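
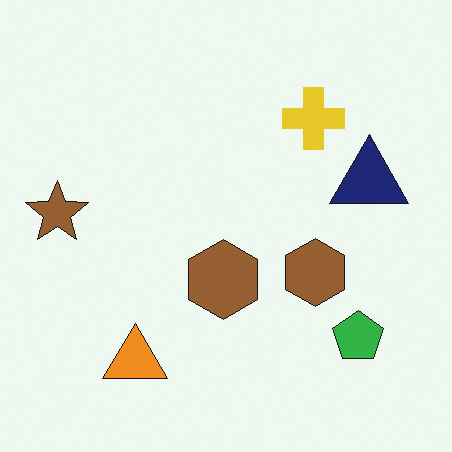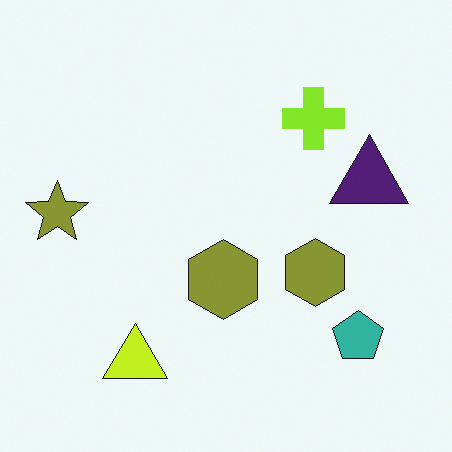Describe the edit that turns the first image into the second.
The transformation is: hue-shifted slightly.

Every shape's color has rotated by the same amount around the hue wheel — a uniform hue shift.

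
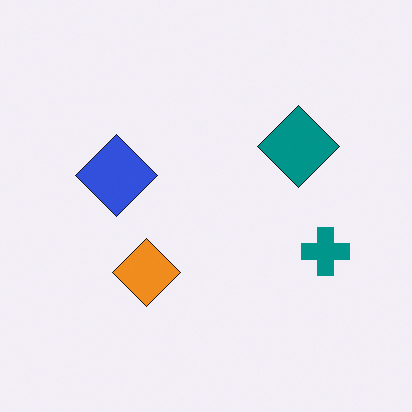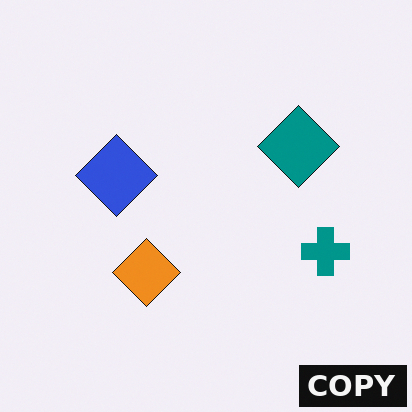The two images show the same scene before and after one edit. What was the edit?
Watermarked with the text "COPY" in the lower-right corner.

A dark label reading "COPY" appears in the lower-right corner.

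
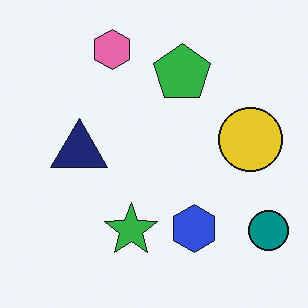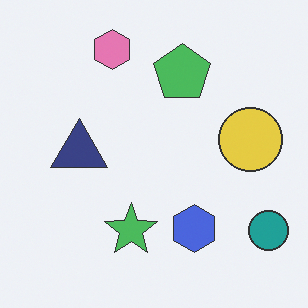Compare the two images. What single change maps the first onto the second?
The second image is the first given slightly reduced contrast.

Tones are pushed toward mid-grey across the whole image — a global contrast change.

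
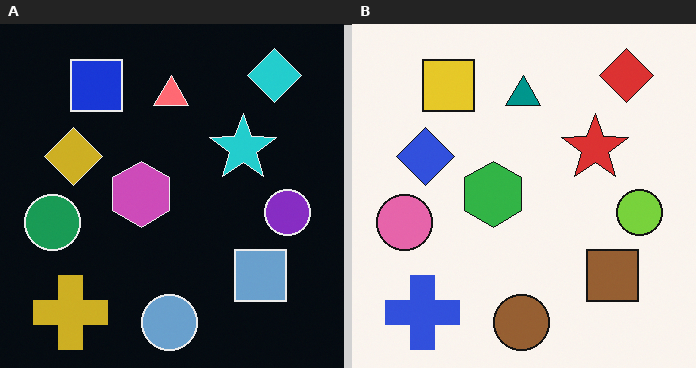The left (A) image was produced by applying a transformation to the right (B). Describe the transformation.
Color-inverted (negative).

The light background has become dark and every shape's color is its complement — a photographic negative.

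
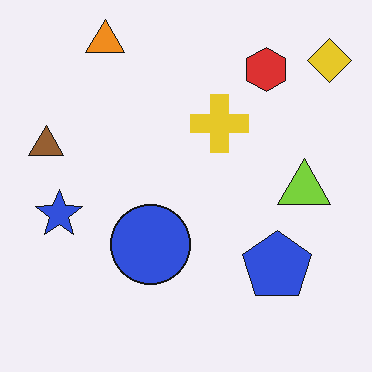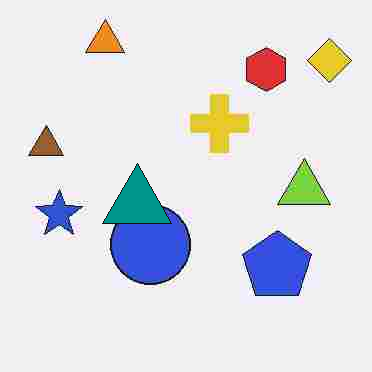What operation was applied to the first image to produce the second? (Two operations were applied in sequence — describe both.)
Degraded with heavy JPEG compression, then overlaid with an additional teal triangle.

Blocky 8×8 compression artifacts appear around shape edges and the flat background shows ringing — characteristic JPEG degradation. A teal triangle appears in the second image that is absent from the first.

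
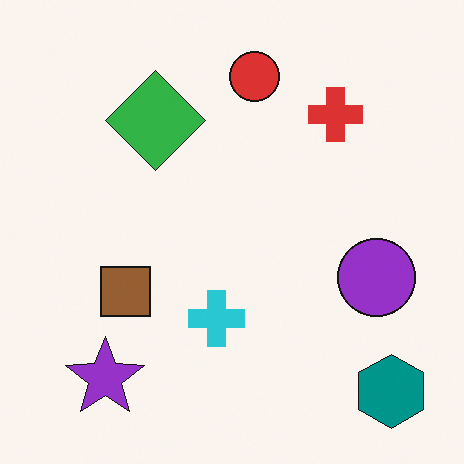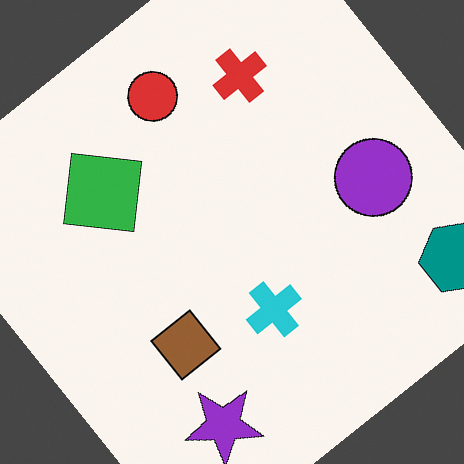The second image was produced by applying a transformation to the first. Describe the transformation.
This is the original image rotated counter-clockwise by a large amount — several tens of degrees.

Every shape is tilted by the same angle and the image corners show triangular fill wedges — a whole-image rotation by a non-right angle.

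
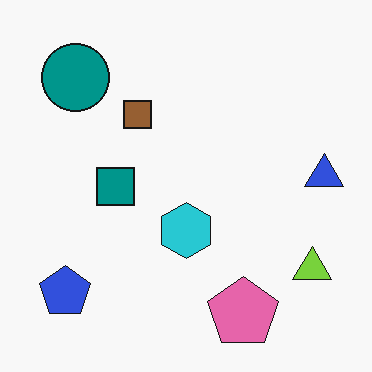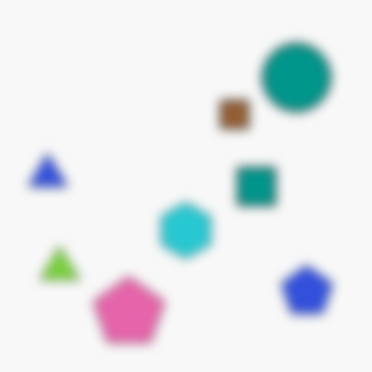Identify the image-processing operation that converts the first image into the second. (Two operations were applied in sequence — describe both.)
This is the original image heavily blurred, then flipped horizontally (left ↔ right).

Shape edges and outlines are uniformly softened across the whole image. The blue triangle is in the right of the first image and the left of the second — shapes on opposite sides of the vertical midline have swapped in a mirror flip.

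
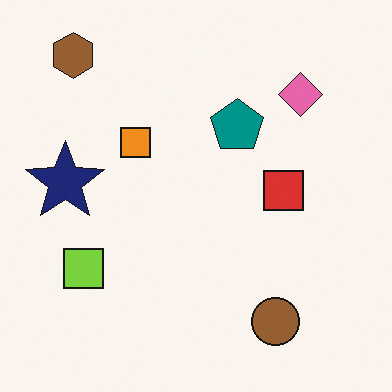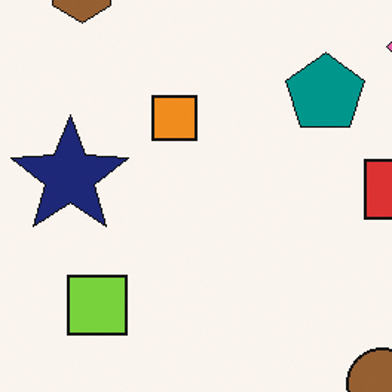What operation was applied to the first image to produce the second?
The second image is the first cropped to a modestly smaller region and rescaled.

The visible shapes are larger and the field of view is narrower; shapes near the original edges may be partly or wholly outside the frame — a crop-and-rescale.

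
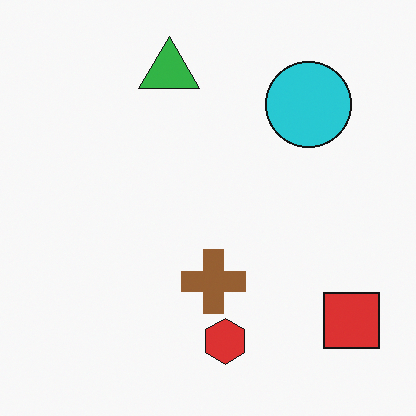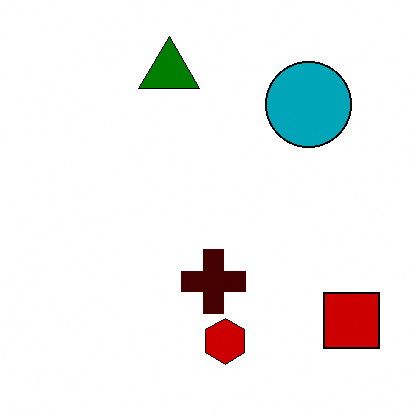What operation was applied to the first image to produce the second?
Boosted in contrast.

Tones are pushed away from mid-grey across the whole image — a global contrast change.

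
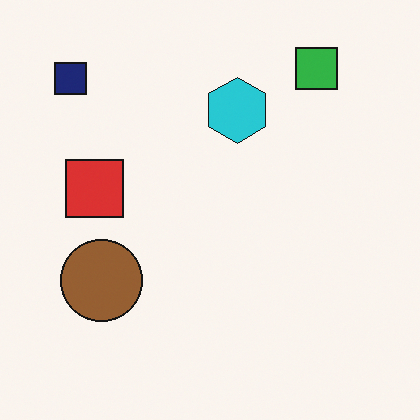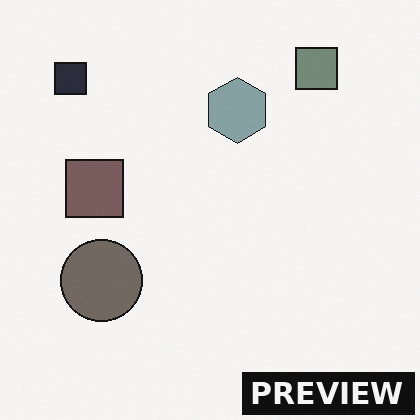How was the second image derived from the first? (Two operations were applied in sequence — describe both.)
The transformation is: made much more muted (saturation change), then watermarked with the text "PREVIEW" in the lower-right corner.

All colors are more muted and greyish — a global saturation change. A dark label reading "PREVIEW" appears in the lower-right corner.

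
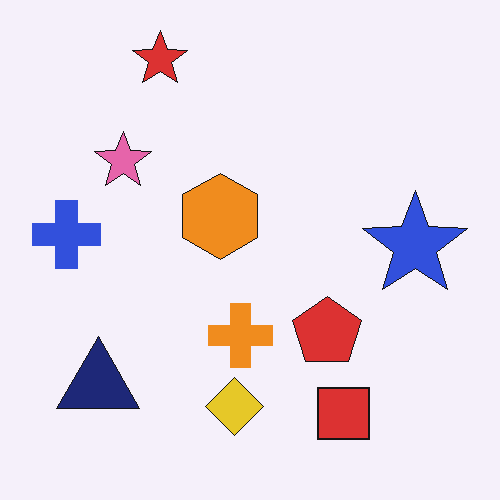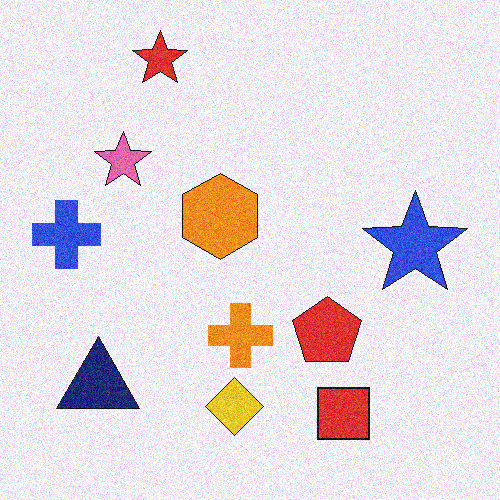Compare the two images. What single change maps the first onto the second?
It was degraded with visible gaussian noise.

Random speckle covers the whole image, including the flat background.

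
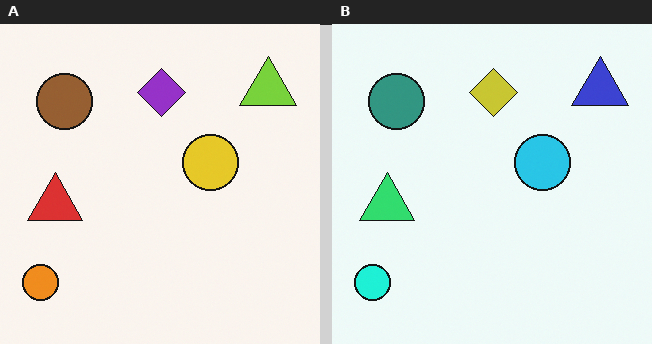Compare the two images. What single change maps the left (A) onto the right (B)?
It was hue-shifted through roughly a third of the color wheel.

Every shape's color has rotated by the same amount around the hue wheel — a uniform hue shift.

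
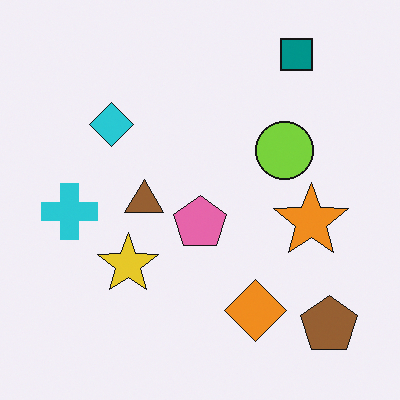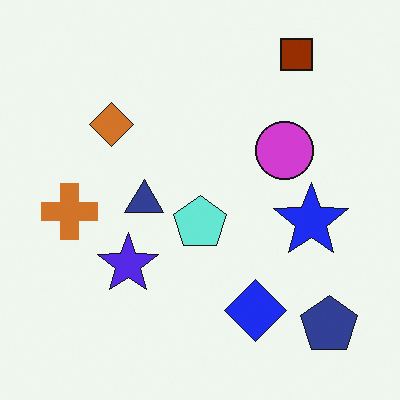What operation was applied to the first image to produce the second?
Hue-shifted through roughly half the color wheel.

Every shape's color has rotated by the same amount around the hue wheel — a uniform hue shift.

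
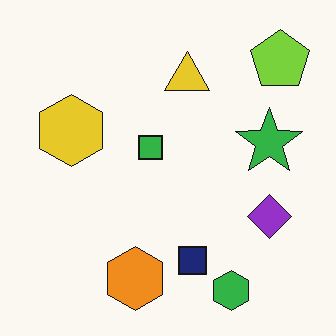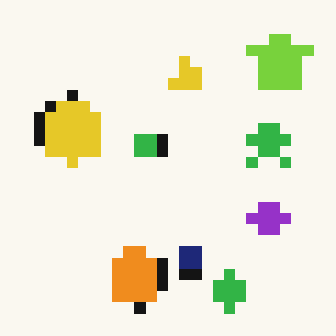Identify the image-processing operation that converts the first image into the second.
It was heavily pixelated into large blocks.

Shapes are reduced to large square blocks; fine edges and outlines are lost — a downscale-then-upscale (mosaic) effect.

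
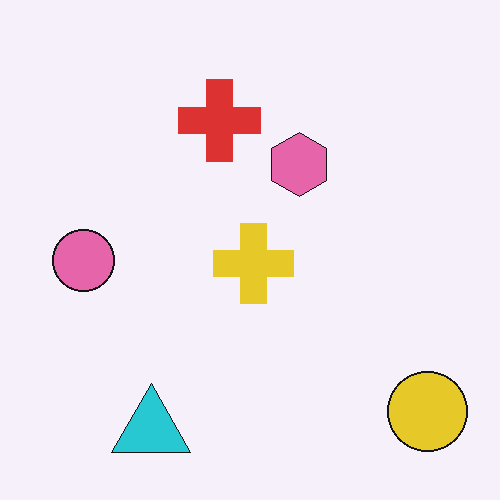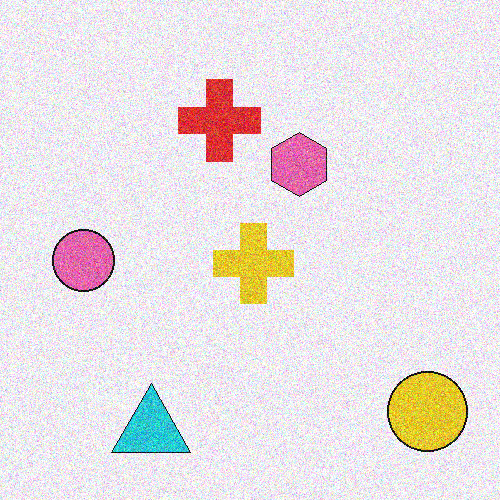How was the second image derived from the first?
It was degraded with heavy additive noise.

Random speckle covers the whole image, including the flat background.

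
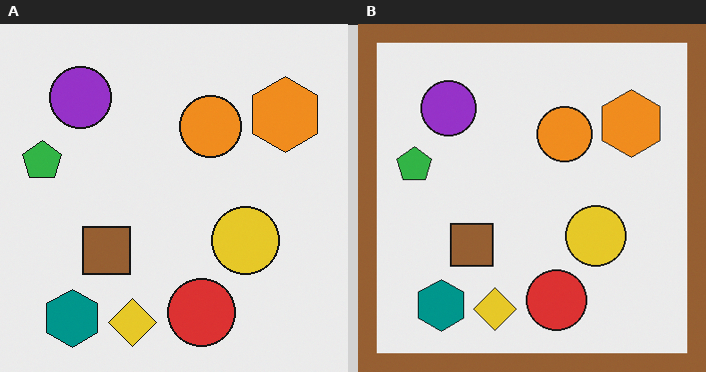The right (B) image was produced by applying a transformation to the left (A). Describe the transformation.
It was framed with a brown border.

A solid brown frame runs around the edge of the right (B) image, with the content slightly shrunk inside it.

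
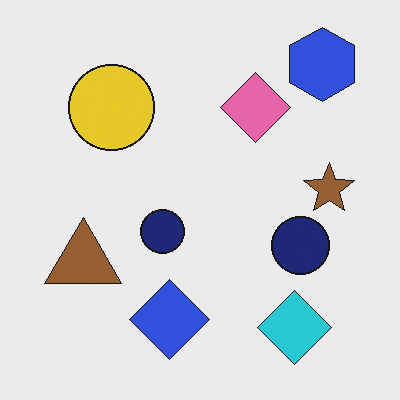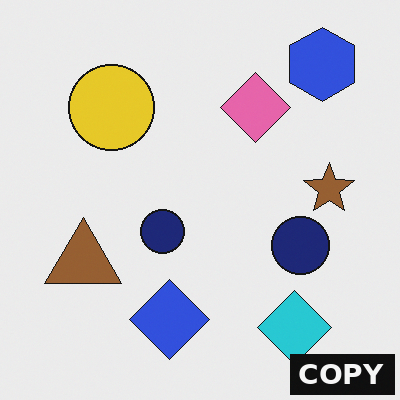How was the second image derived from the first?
The second image is the first watermarked with the text "COPY" in the lower-right corner.

A dark label reading "COPY" appears in the lower-right corner.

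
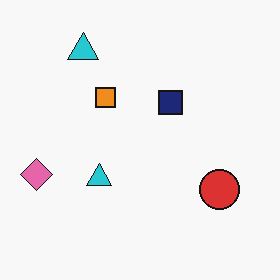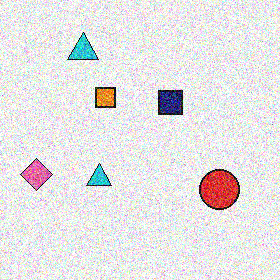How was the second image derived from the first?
It was degraded with a thick layer of grain.

Random speckle covers the whole image, including the flat background.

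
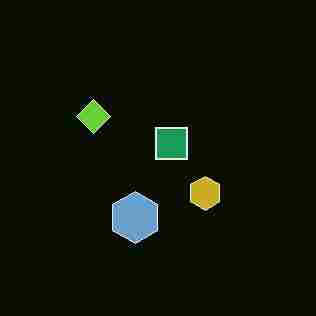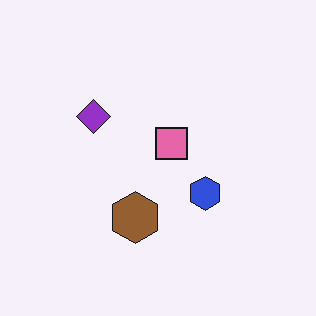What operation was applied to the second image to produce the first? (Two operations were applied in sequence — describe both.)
This is the original image degraded with heavy JPEG compression, then color-inverted (negative).

Blocky 8×8 compression artifacts appear around shape edges and the flat background shows ringing — characteristic JPEG degradation. The light background has become dark and every shape's color is its complement — a photographic negative.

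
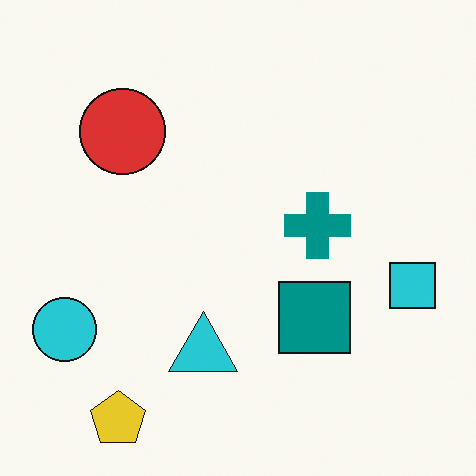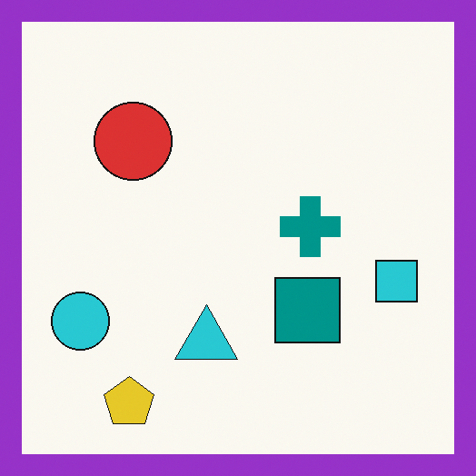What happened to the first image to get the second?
It was framed with a purple border.

A solid purple frame runs around the edge of the second image, with the content slightly shrunk inside it.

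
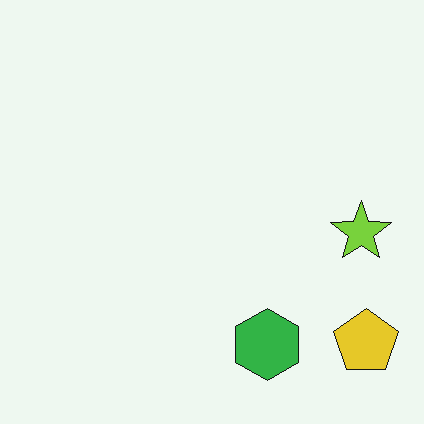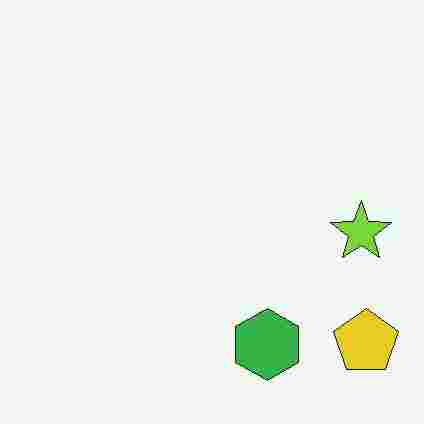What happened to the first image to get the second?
The image was heavily JPEG-compressed with obvious blocking artifacts.

Blocky 8×8 compression artifacts appear around shape edges and the flat background shows ringing — characteristic JPEG degradation.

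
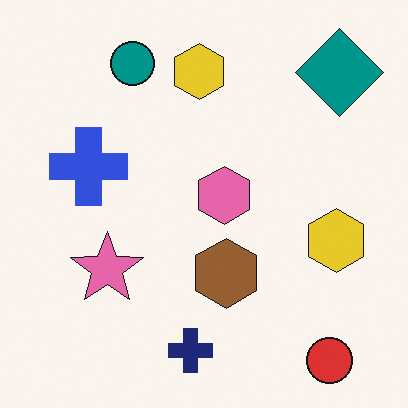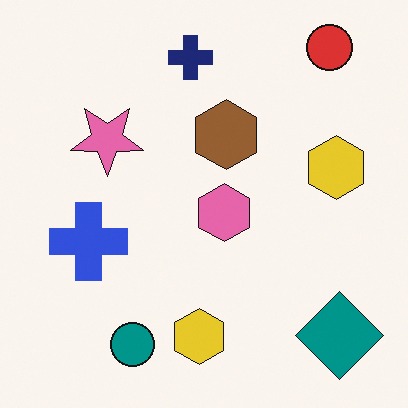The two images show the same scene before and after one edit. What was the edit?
This is the original image flipped vertically (top ↔ bottom).

The red circle is in the bottom-right of the first image and the top-right of the second — shapes on opposite sides of the horizontal midline have swapped in a mirror flip.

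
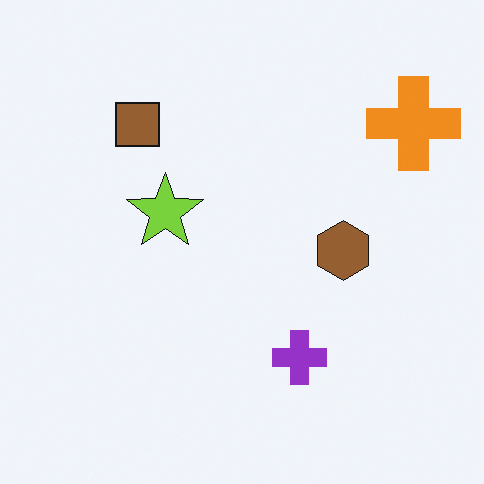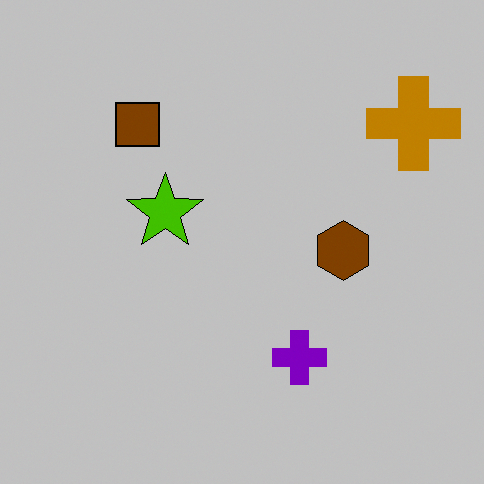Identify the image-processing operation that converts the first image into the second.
The second image is the first aggressively posterized.

Each flat color has snapped to a coarser quantized level — most visibly, the near-white background has dropped to a flat grey.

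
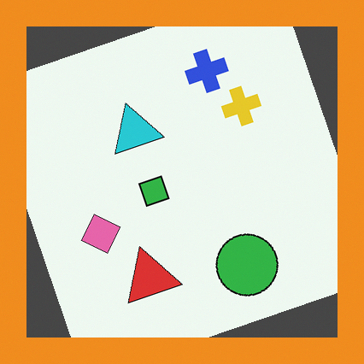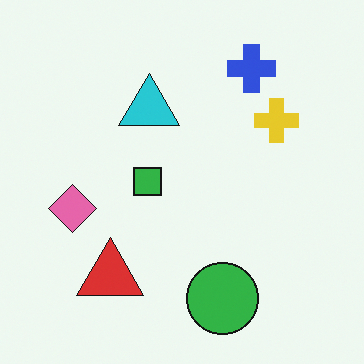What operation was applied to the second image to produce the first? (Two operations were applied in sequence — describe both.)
Rotated counter-clockwise by a moderate amount, then framed with a orange border.

Every shape is tilted by the same angle and the image corners show triangular fill wedges — a whole-image rotation by a non-right angle. A solid orange frame runs around the edge of the first image, with the content slightly shrunk inside it.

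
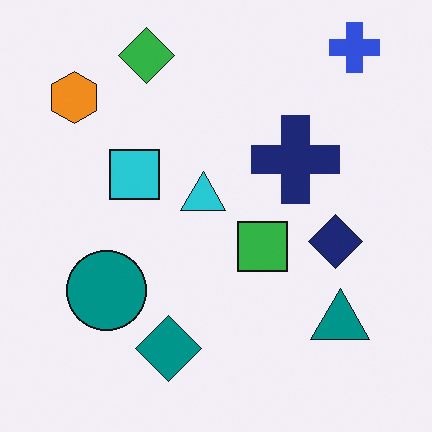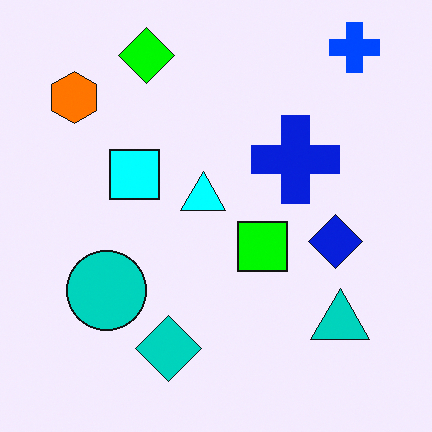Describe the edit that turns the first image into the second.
Made much more vivid (saturation change).

All colors are more vivid — a global saturation change.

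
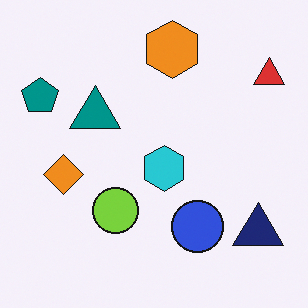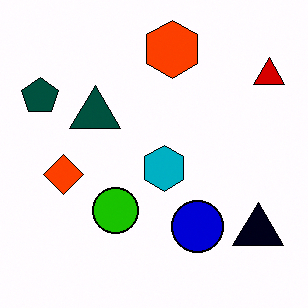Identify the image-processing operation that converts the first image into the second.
The transformation is: boosted in contrast.

Tones are pushed away from mid-grey across the whole image — a global contrast change.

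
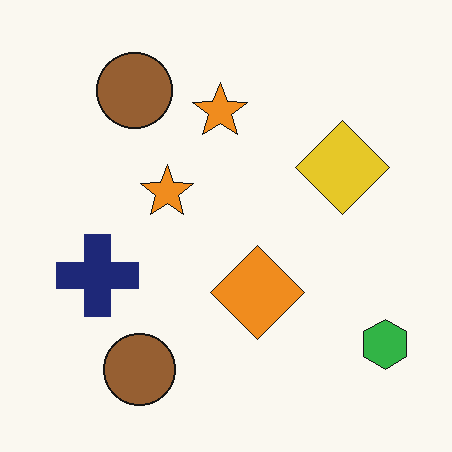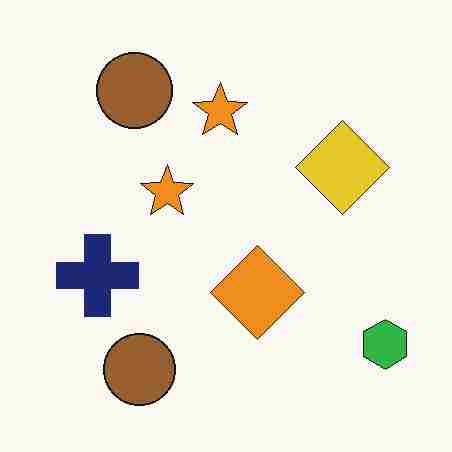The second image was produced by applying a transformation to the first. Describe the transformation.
The image was degraded with heavy JPEG compression.

Blocky 8×8 compression artifacts appear around shape edges and the flat background shows ringing — characteristic JPEG degradation.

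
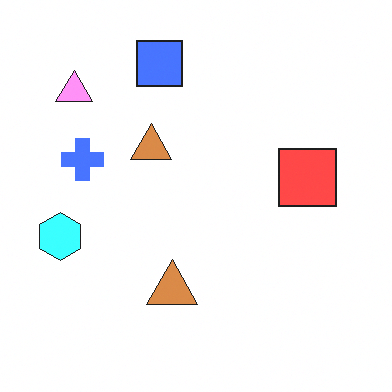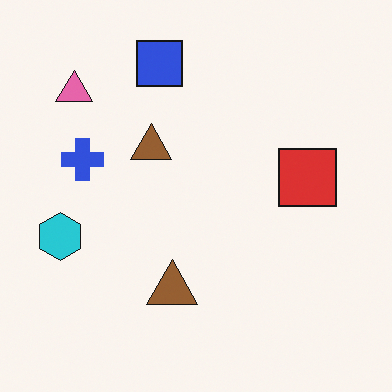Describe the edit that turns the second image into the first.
This is the original image brightened a lot.

Every pixel — background and shapes alike — is uniformly brightened.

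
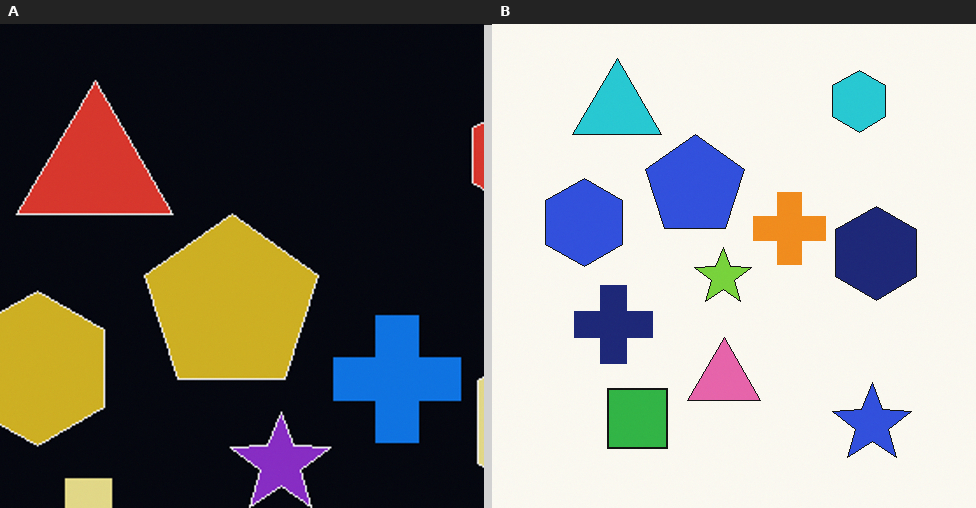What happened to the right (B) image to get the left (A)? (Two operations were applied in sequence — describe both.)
Color-inverted (negative), then cropped tightly and scaled back up.

The light background has become dark and every shape's color is its complement — a photographic negative. The visible shapes are larger and the field of view is narrower; shapes near the original edges may be partly or wholly outside the frame — a crop-and-rescale.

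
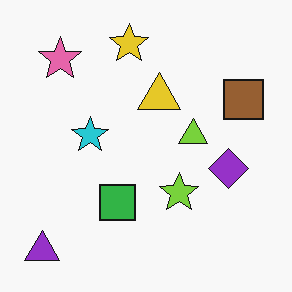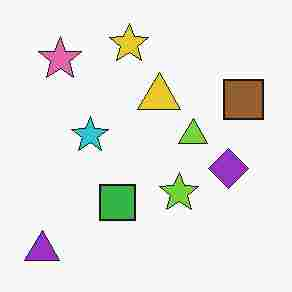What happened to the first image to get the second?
The second image is the first heavily JPEG-compressed with obvious blocking artifacts.

Blocky 8×8 compression artifacts appear around shape edges and the flat background shows ringing — characteristic JPEG degradation.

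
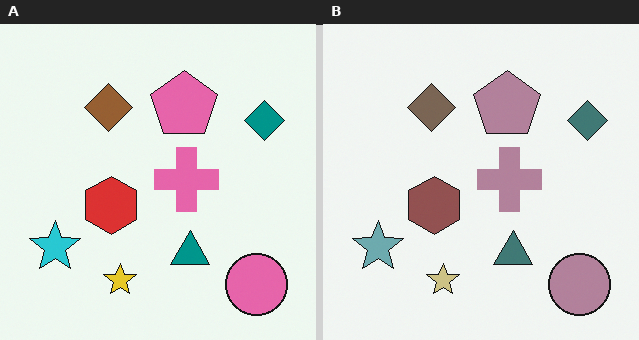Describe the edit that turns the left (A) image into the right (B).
The image was made much more muted (saturation change).

All colors are more muted and greyish — a global saturation change.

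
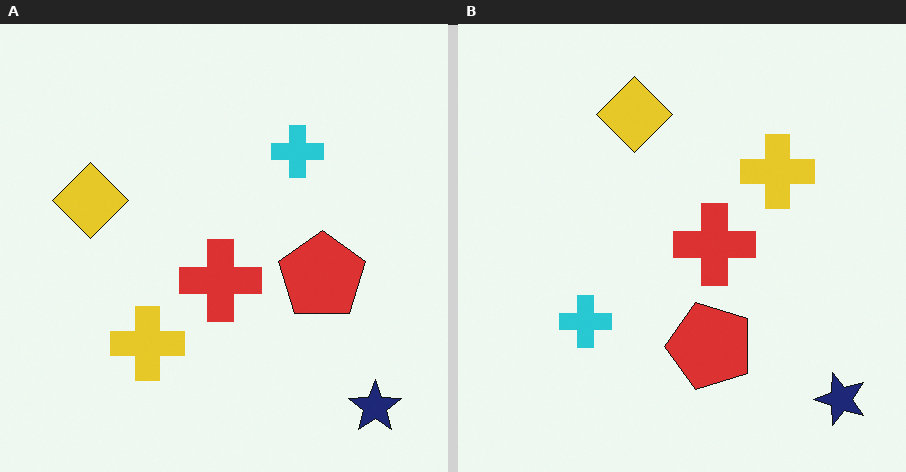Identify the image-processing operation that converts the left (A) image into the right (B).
This is the original image transposed (reflected across the top-left ↔ bottom-right diagonal).

Shapes have swapped their row and column positions — what was in the top-right is now in the bottom-left — a diagonal reflection.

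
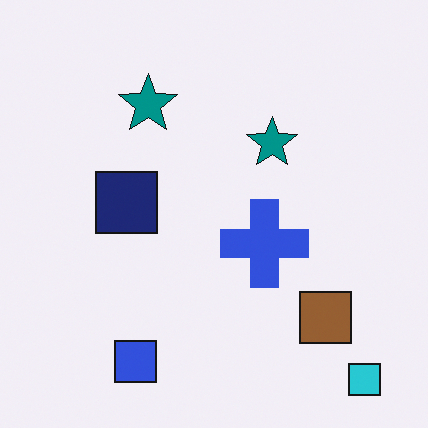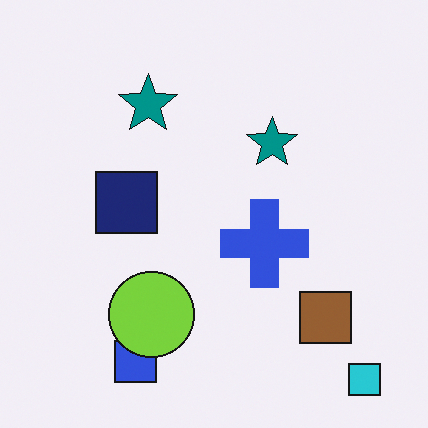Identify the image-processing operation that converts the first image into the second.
The image was overlaid with an additional lime circle.

A lime circle appears in the second image that is absent from the first.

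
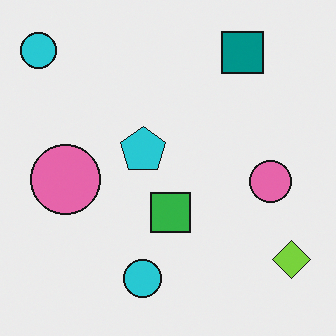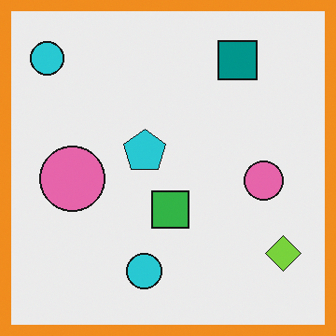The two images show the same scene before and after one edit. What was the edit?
The image was framed with a orange border.

A solid orange frame runs around the edge of the second image, with the content slightly shrunk inside it.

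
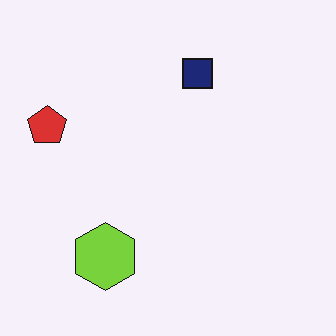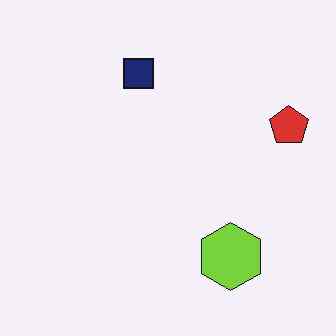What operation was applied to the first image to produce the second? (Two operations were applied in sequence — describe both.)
This is the original image given moderate JPEG compression, then flipped horizontally (left ↔ right).

Blocky 8×8 compression artifacts appear around shape edges and the flat background shows ringing — characteristic JPEG degradation. The red pentagon is in the left of the first image and the right of the second — shapes on opposite sides of the vertical midline have swapped in a mirror flip.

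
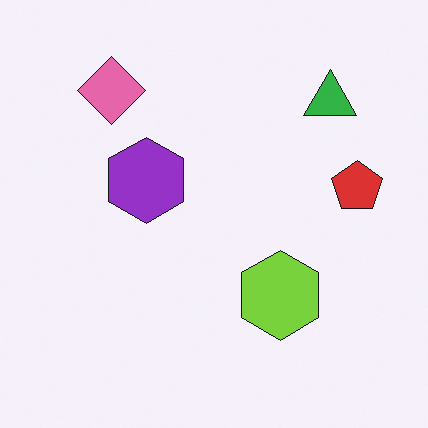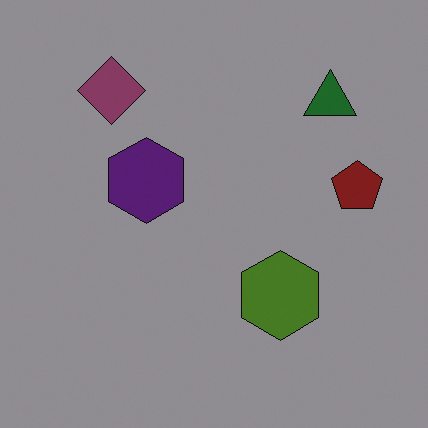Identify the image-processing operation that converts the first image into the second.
Noticeably darkened.

Every pixel — background and shapes alike — is uniformly darkened.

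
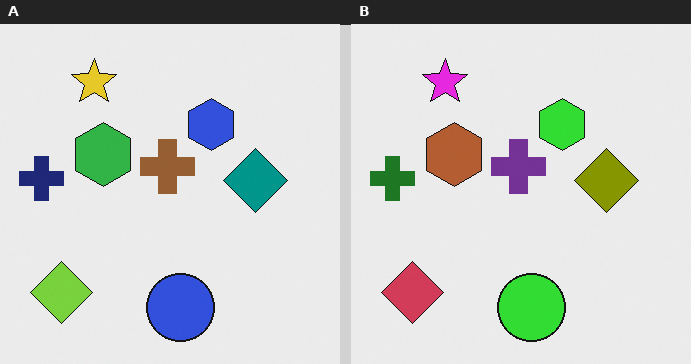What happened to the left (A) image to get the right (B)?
The right (B) image is the left (A) hue-shifted through roughly half the color wheel.

Every shape's color has rotated by the same amount around the hue wheel — a uniform hue shift.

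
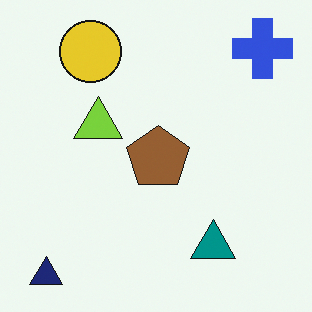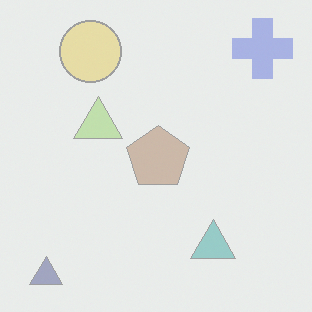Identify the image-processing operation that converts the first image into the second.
The second image is the first given much lower contrast.

Tones are pushed toward mid-grey across the whole image — a global contrast change.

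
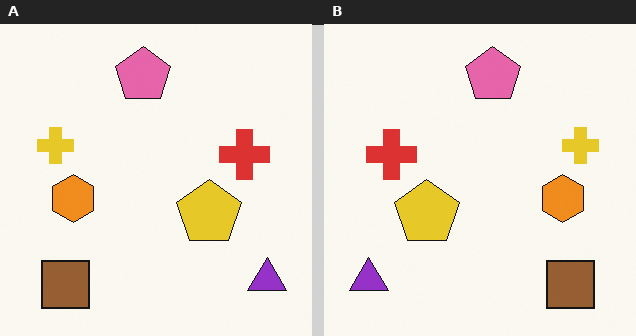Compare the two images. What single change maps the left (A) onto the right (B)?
The transformation is: flipped horizontally (left ↔ right).

The purple triangle is in the bottom-right of the left (A) image and the bottom-left of the right (B) — shapes on opposite sides of the vertical midline have swapped in a mirror flip.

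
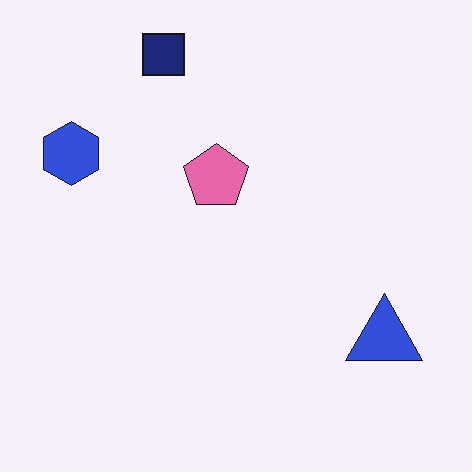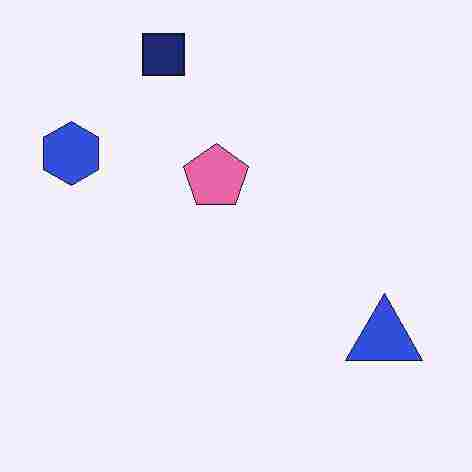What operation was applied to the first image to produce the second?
The image was degraded with heavy JPEG compression.

Blocky 8×8 compression artifacts appear around shape edges and the flat background shows ringing — characteristic JPEG degradation.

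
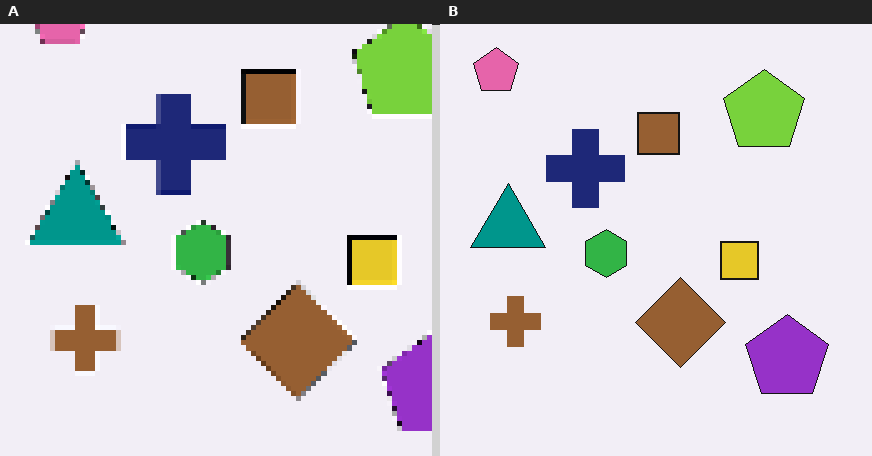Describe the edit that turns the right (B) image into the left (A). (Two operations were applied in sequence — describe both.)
It was cropped slightly and scaled back up, then lightly pixelated (a mild mosaic effect).

The visible shapes are larger and the field of view is narrower; shapes near the original edges may be partly or wholly outside the frame — a crop-and-rescale. Shapes are reduced to large square blocks; fine edges and outlines are lost — a downscale-then-upscale (mosaic) effect.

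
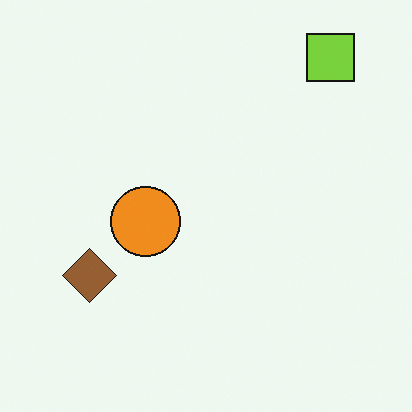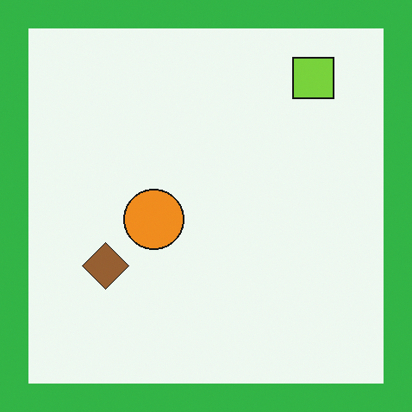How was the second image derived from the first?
The transformation is: framed with a green border.

A solid green frame runs around the edge of the second image, with the content slightly shrunk inside it.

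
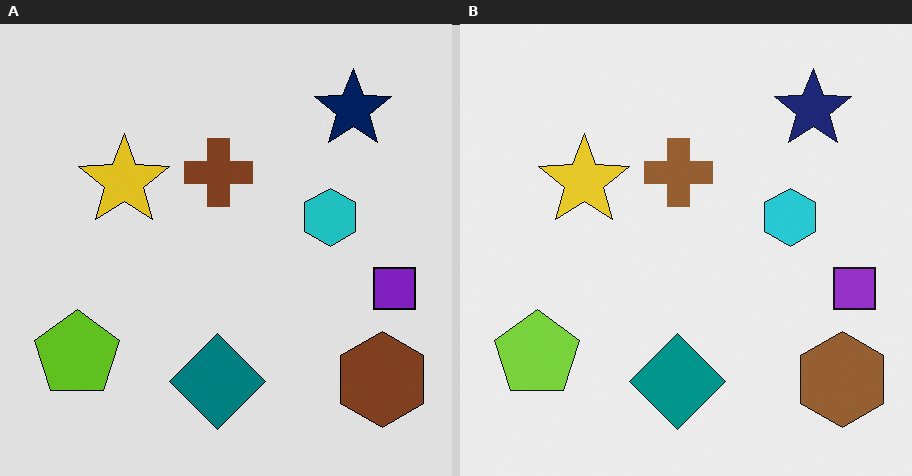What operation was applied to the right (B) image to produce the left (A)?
The image was moderately posterized.

Each flat color has snapped to a coarser quantized level — most visibly, the near-white background has dropped to a flat grey.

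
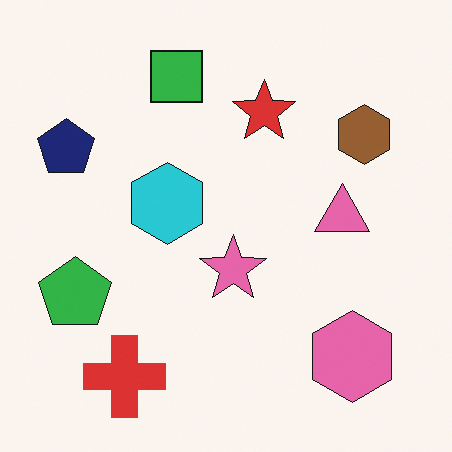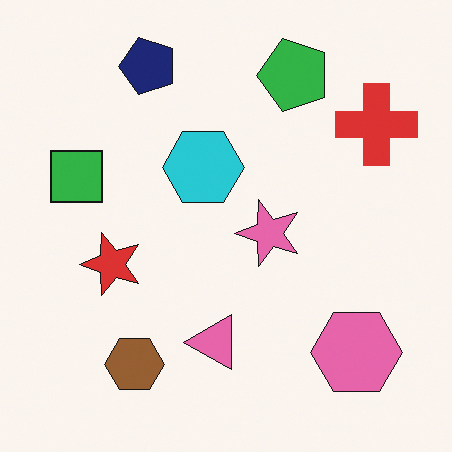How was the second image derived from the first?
The image was transposed (reflected across the top-left ↔ bottom-right diagonal).

Shapes have swapped their row and column positions — what was in the top-right is now in the bottom-left — a diagonal reflection.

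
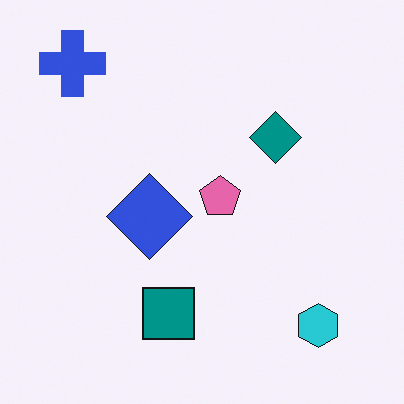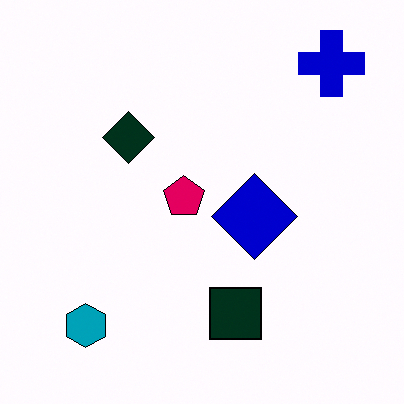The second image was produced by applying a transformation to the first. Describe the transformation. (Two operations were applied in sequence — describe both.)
The image was boosted in contrast, then flipped horizontally (left ↔ right).

Tones are pushed away from mid-grey across the whole image — a global contrast change. The blue cross is in the top-left of the first image and the top-right of the second — shapes on opposite sides of the vertical midline have swapped in a mirror flip.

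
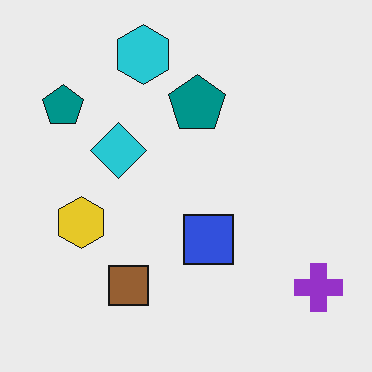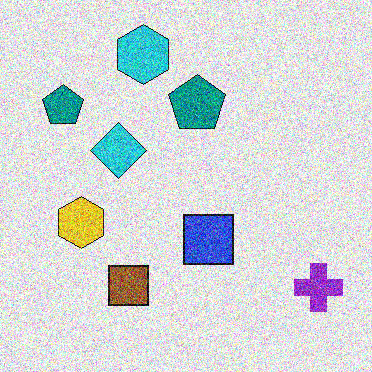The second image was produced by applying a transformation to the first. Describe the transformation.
Degraded with heavy additive noise.

Random speckle covers the whole image, including the flat background.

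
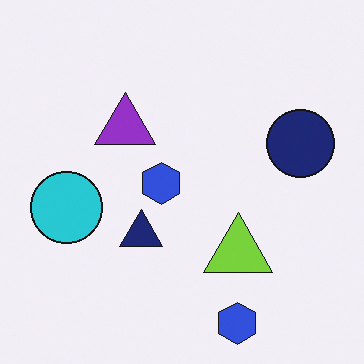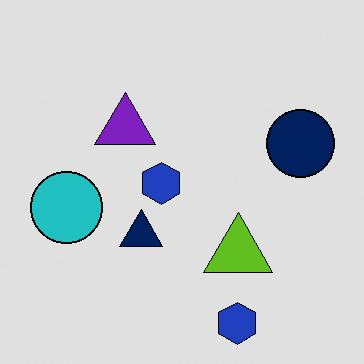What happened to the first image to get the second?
The image was posterized to a reduced palette.

Each flat color has snapped to a coarser quantized level — most visibly, the near-white background has dropped to a flat grey.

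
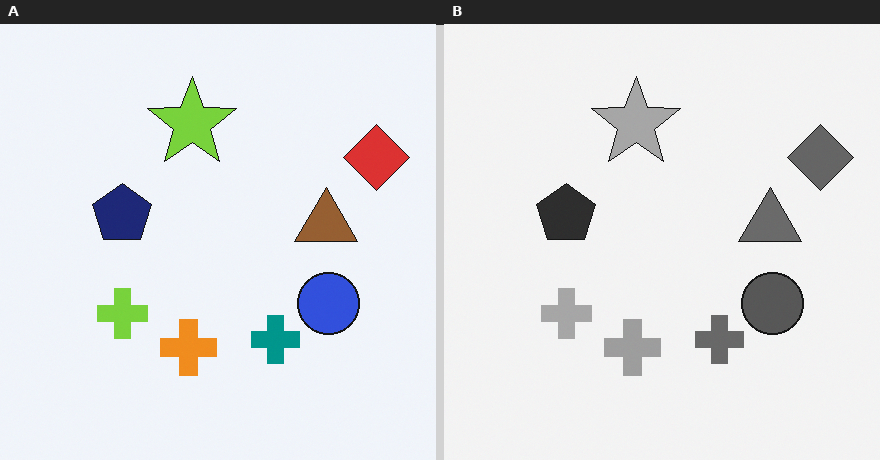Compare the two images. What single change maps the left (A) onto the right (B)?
Converted to grayscale.

All color is removed — every shape is now a shade of grey.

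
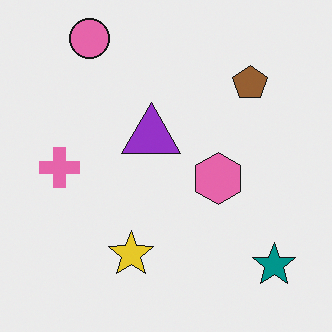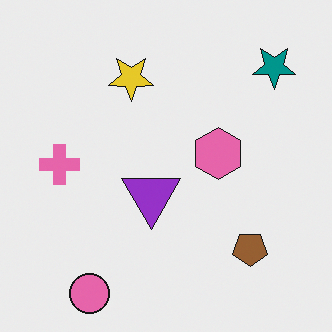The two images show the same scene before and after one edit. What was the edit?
The transformation is: flipped vertically (top ↔ bottom).

The pink circle is in the top-left of the first image and the bottom-left of the second — shapes on opposite sides of the horizontal midline have swapped in a mirror flip.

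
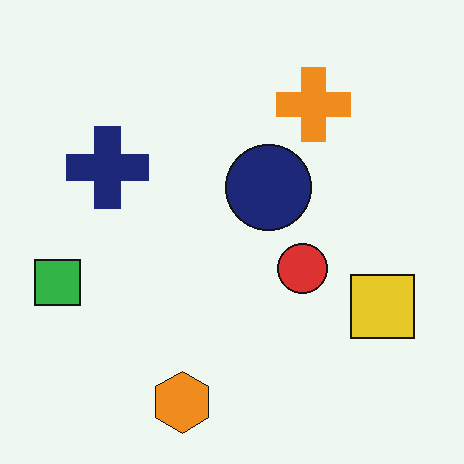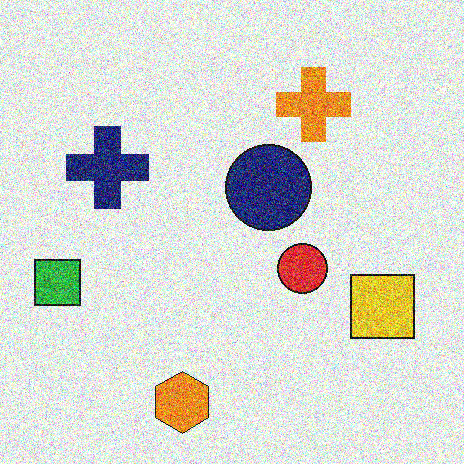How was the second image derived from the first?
It was degraded with heavy additive noise.

Random speckle covers the whole image, including the flat background.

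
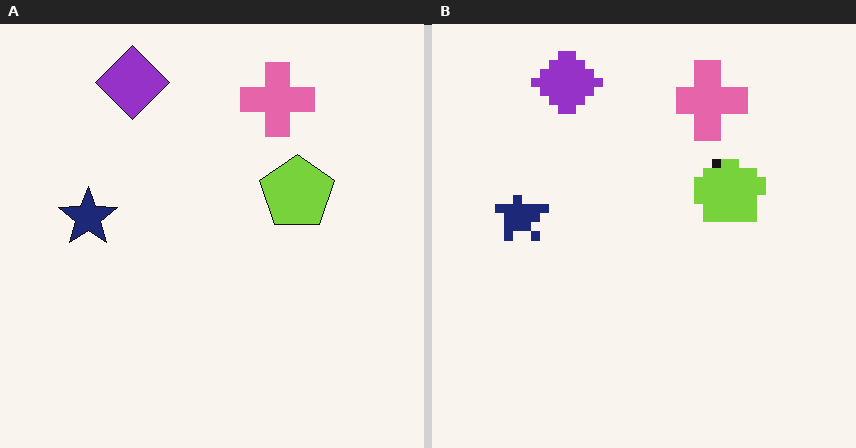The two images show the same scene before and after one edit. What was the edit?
This is the original image heavily pixelated into large blocks.

Shapes are reduced to large square blocks; fine edges and outlines are lost — a downscale-then-upscale (mosaic) effect.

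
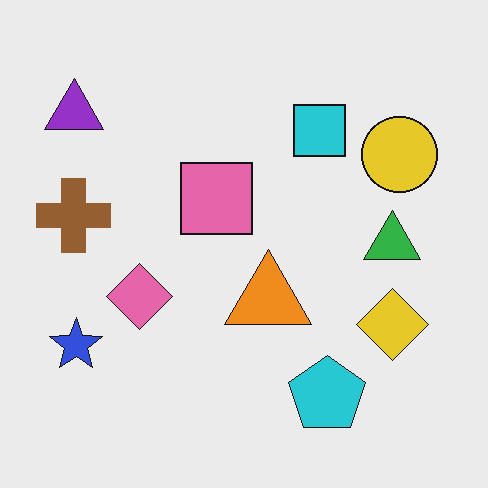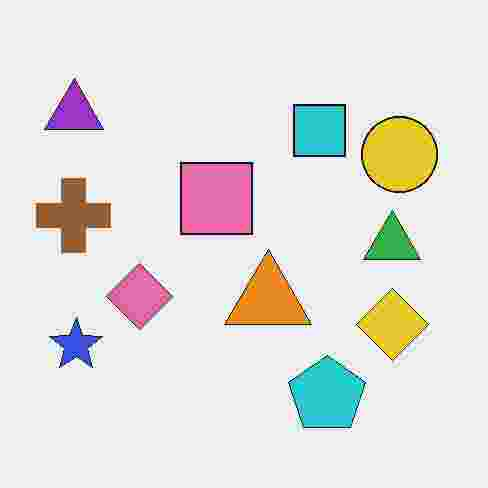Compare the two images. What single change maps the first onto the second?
The transformation is: heavily JPEG-compressed with obvious blocking artifacts.

Blocky 8×8 compression artifacts appear around shape edges and the flat background shows ringing — characteristic JPEG degradation.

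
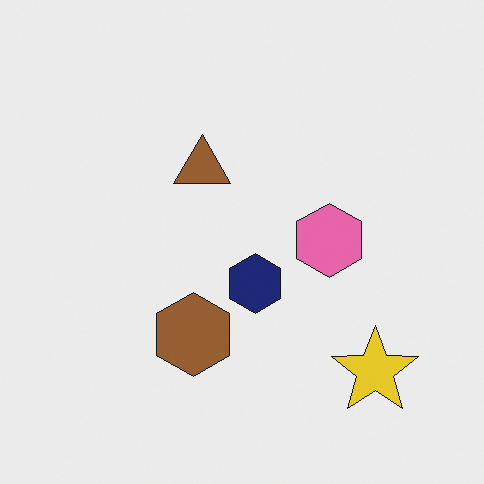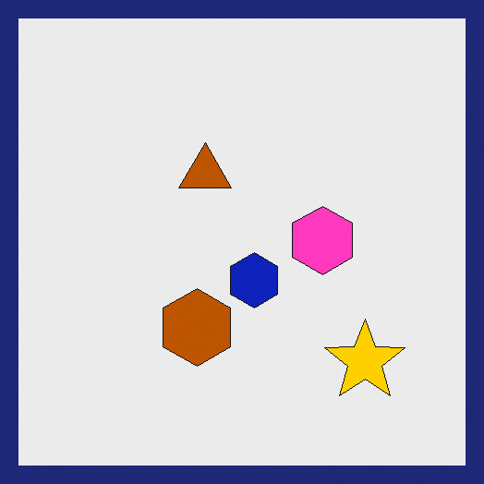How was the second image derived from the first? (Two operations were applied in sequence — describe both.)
The image was made much more vivid (saturation change), then framed with a navy border.

All colors are more vivid — a global saturation change. A solid navy frame runs around the edge of the second image, with the content slightly shrunk inside it.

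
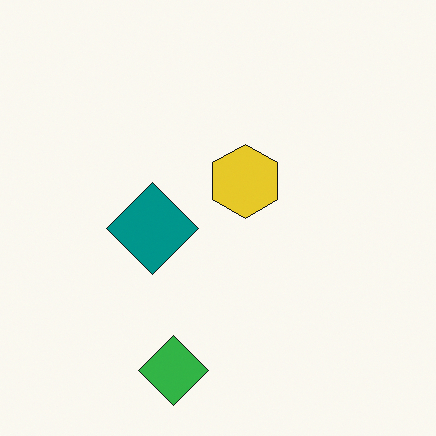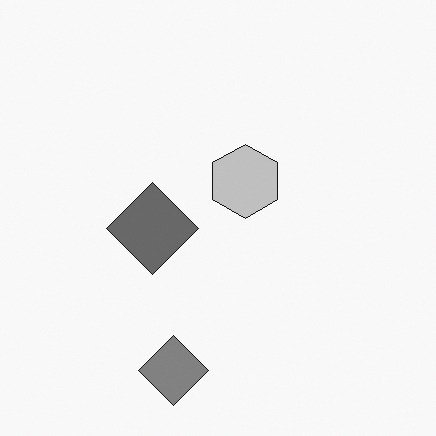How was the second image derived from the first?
It was converted to grayscale.

All color is removed — every shape is now a shade of grey.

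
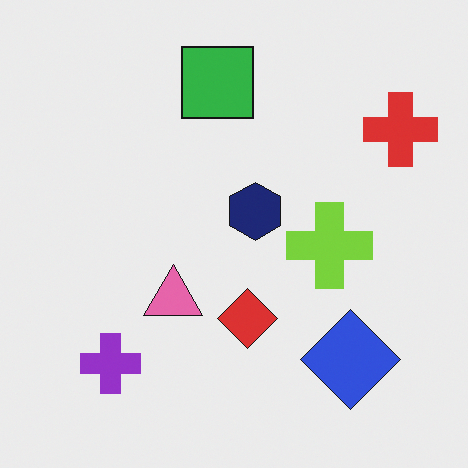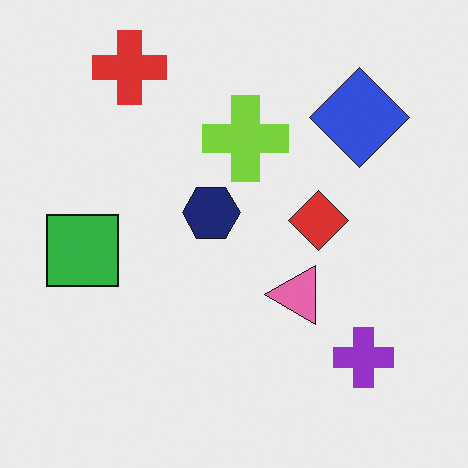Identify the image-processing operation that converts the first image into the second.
The image was rotated 90° counter-clockwise.

The red cross sits in the top-right of the first image and the top-left of the second — consistent with a whole-image 90° counter-clockwise rotation.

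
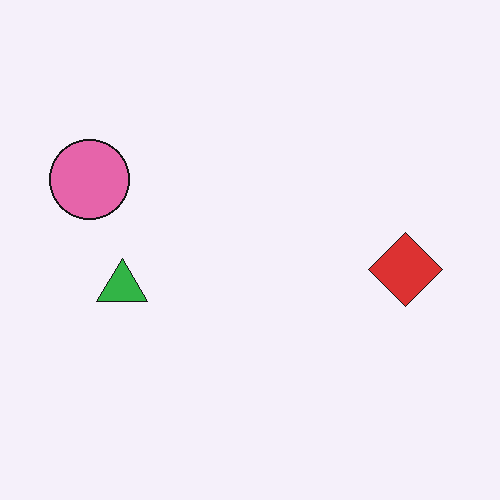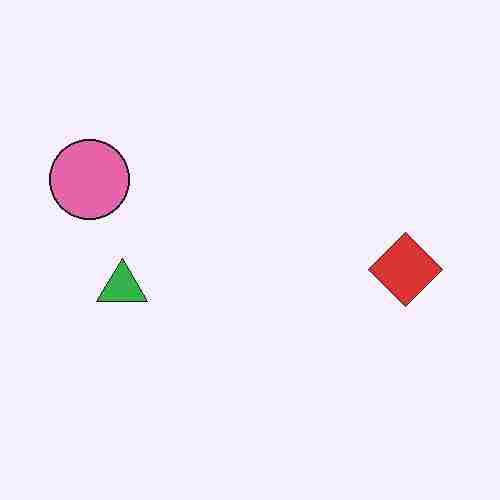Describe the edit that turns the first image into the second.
The transformation is: heavily JPEG-compressed with obvious blocking artifacts.

Blocky 8×8 compression artifacts appear around shape edges and the flat background shows ringing — characteristic JPEG degradation.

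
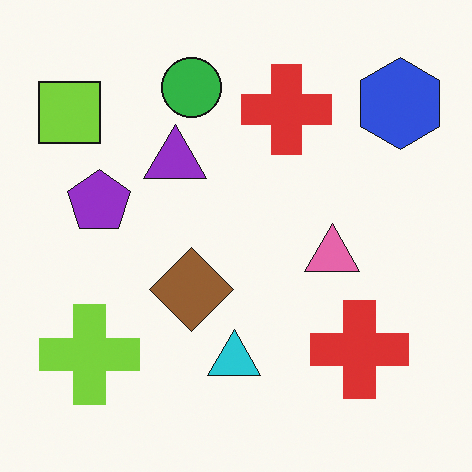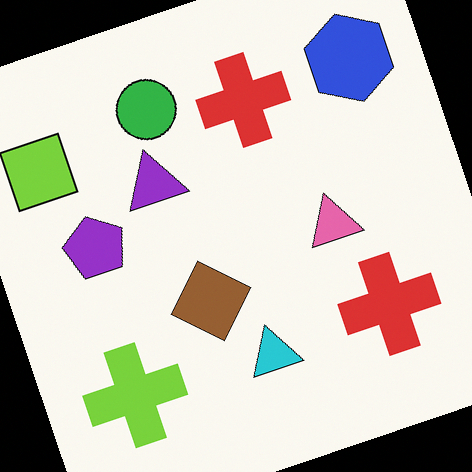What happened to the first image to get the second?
It was rotated counter-clockwise by a clearly visible amount.

Every shape is tilted by the same angle and the image corners show triangular fill wedges — a whole-image rotation by a non-right angle.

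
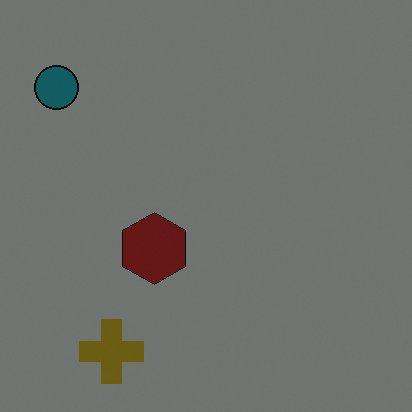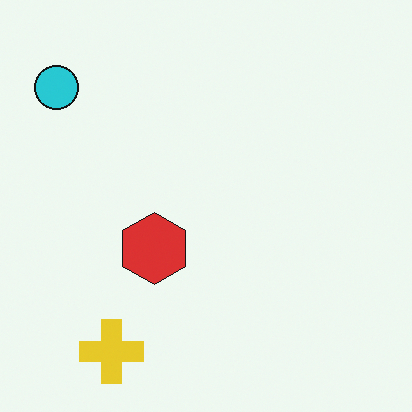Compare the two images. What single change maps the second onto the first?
The first image is the second substantially darkened.

Every pixel — background and shapes alike — is uniformly darkened.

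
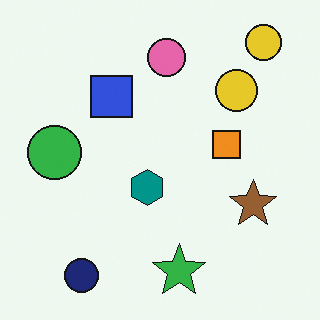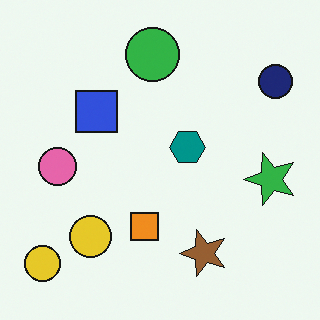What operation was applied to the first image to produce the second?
It was transposed (reflected across the top-left ↔ bottom-right diagonal).

Shapes have swapped their row and column positions — what was in the top-right is now in the bottom-left — a diagonal reflection.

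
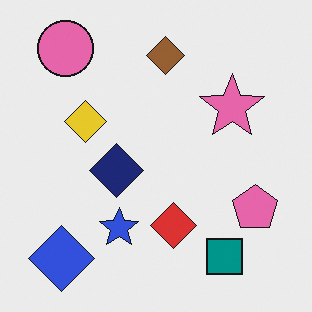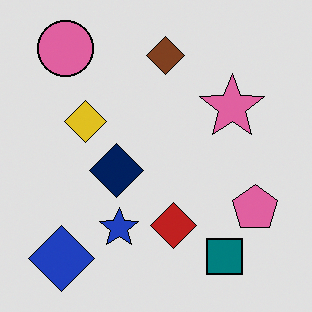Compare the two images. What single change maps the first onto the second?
The second image is the first posterized to a reduced palette.

Each flat color has snapped to a coarser quantized level — most visibly, the near-white background has dropped to a flat grey.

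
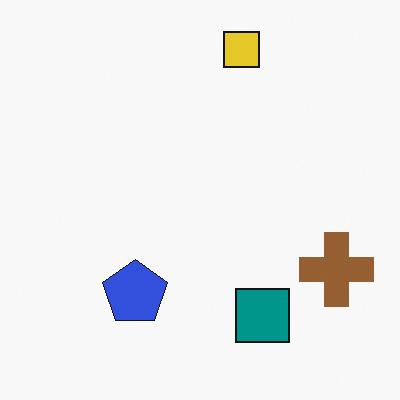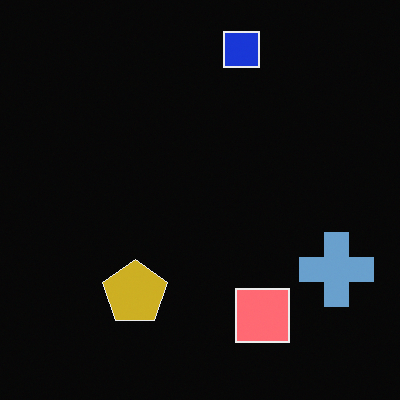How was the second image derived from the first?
The second image is the first color-inverted (negative).

The light background has become dark and every shape's color is its complement — a photographic negative.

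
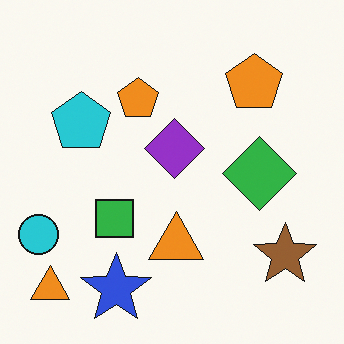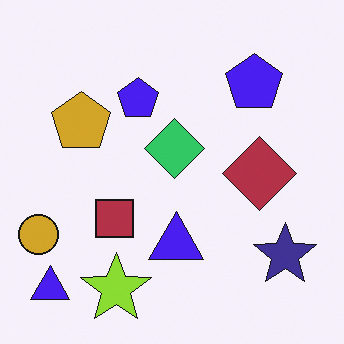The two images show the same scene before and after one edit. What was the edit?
The transformation is: hue-shifted by a large amount.

Every shape's color has rotated by the same amount around the hue wheel — a uniform hue shift.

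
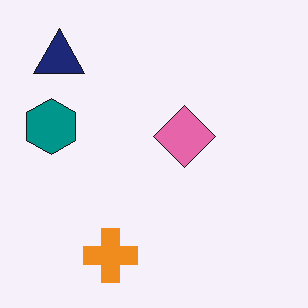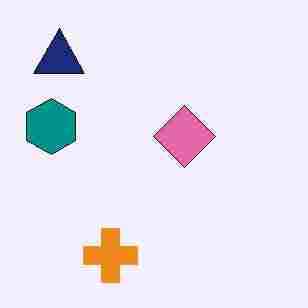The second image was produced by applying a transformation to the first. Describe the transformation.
The second image is the first heavily JPEG-compressed with obvious blocking artifacts.

Blocky 8×8 compression artifacts appear around shape edges and the flat background shows ringing — characteristic JPEG degradation.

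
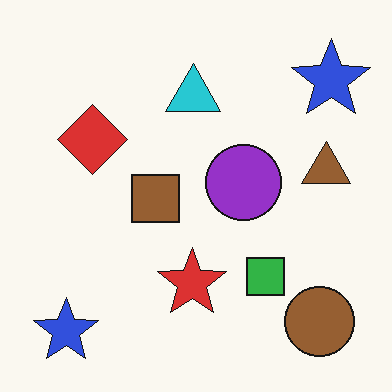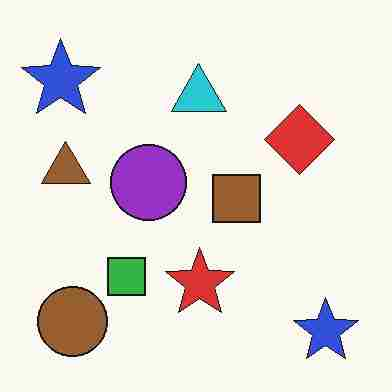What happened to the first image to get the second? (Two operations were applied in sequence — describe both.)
This is the original image flipped horizontally (left ↔ right), then heavily JPEG-compressed with obvious blocking artifacts.

The brown triangle is in the right of the first image and the left of the second — shapes on opposite sides of the vertical midline have swapped in a mirror flip. Blocky 8×8 compression artifacts appear around shape edges and the flat background shows ringing — characteristic JPEG degradation.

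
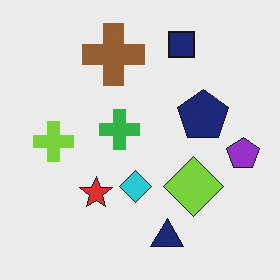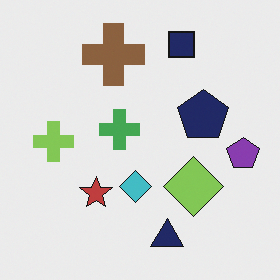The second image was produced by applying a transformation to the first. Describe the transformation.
The second image is the first slightly desaturated.

All colors are more muted and greyish — a global saturation change.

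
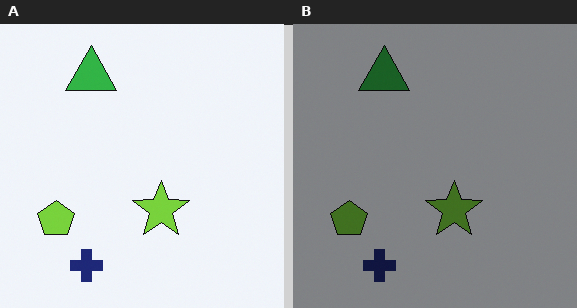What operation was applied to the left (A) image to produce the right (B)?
It was darkened a lot.

Every pixel — background and shapes alike — is uniformly darkened.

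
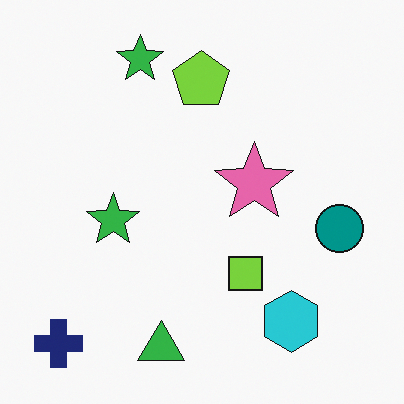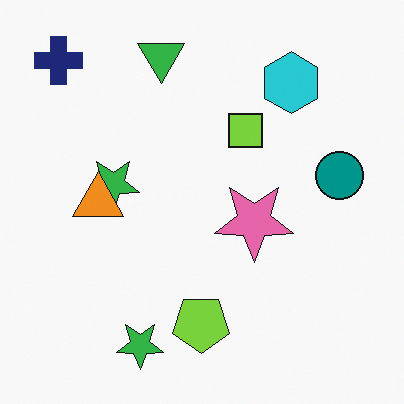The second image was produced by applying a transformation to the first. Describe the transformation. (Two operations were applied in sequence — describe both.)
The transformation is: flipped vertically (top ↔ bottom), then overlaid with an additional orange triangle.

The green triangle is in the bottom of the first image and the top of the second — shapes on opposite sides of the horizontal midline have swapped in a mirror flip. An orange triangle appears in the second image that is absent from the first.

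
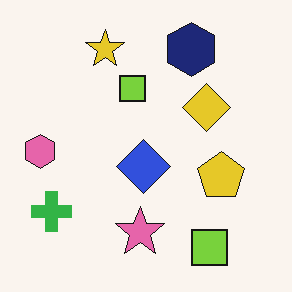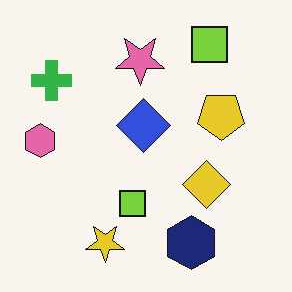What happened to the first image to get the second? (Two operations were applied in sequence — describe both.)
The image was JPEG-compressed with visible artifacts, then flipped vertically (top ↔ bottom).

Blocky 8×8 compression artifacts appear around shape edges and the flat background shows ringing — characteristic JPEG degradation. The yellow star is in the top of the first image and the bottom of the second — shapes on opposite sides of the horizontal midline have swapped in a mirror flip.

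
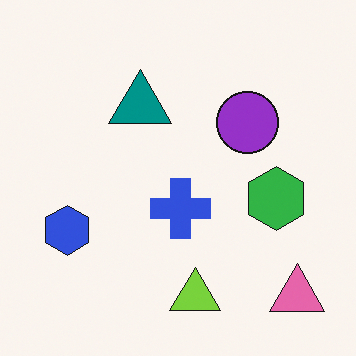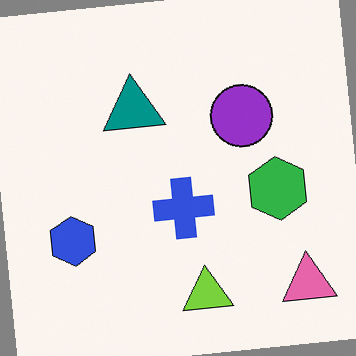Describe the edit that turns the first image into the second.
This is the original image rotated counter-clockwise by a few degrees.

Every shape is tilted by the same angle and the image corners show triangular fill wedges — a whole-image rotation by a non-right angle.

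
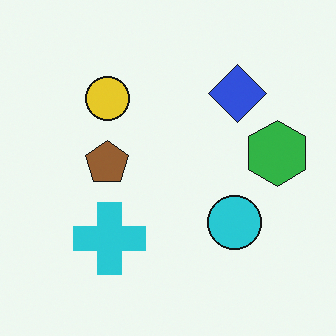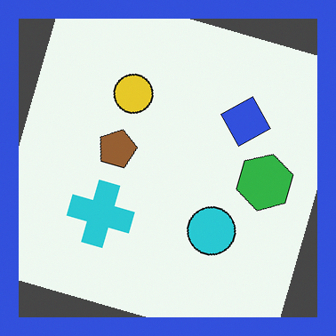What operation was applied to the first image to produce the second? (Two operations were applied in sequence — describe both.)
The image was rotated clockwise by a moderate amount, then framed with a blue border.

Every shape is tilted by the same angle and the image corners show triangular fill wedges — a whole-image rotation by a non-right angle. A solid blue frame runs around the edge of the second image, with the content slightly shrunk inside it.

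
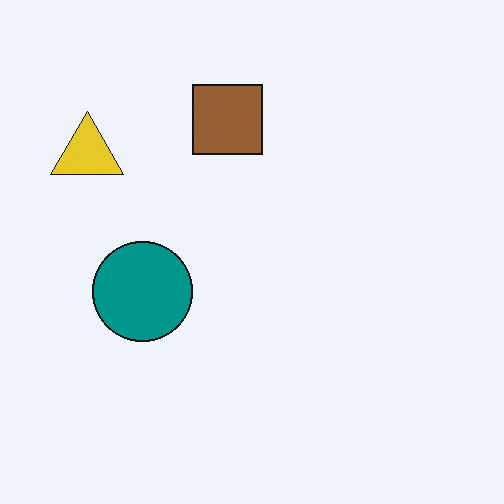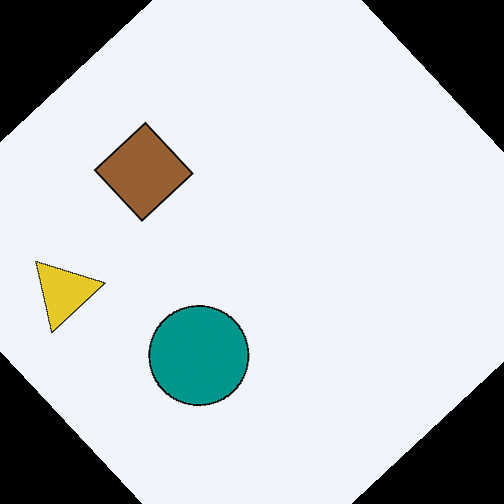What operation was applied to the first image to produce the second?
This is the original image rotated counter-clockwise by a large amount — several tens of degrees.

Every shape is tilted by the same angle and the image corners show triangular fill wedges — a whole-image rotation by a non-right angle.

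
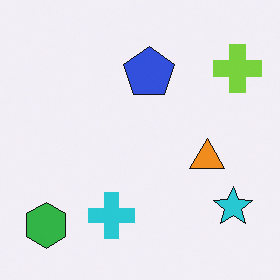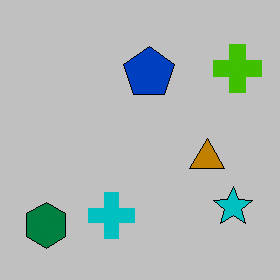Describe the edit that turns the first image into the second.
The transformation is: aggressively posterized.

Each flat color has snapped to a coarser quantized level — most visibly, the near-white background has dropped to a flat grey.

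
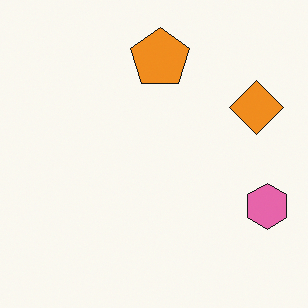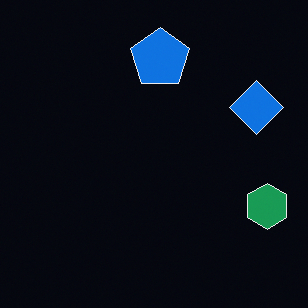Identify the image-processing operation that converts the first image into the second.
The image was color-inverted (negative).

The light background has become dark and every shape's color is its complement — a photographic negative.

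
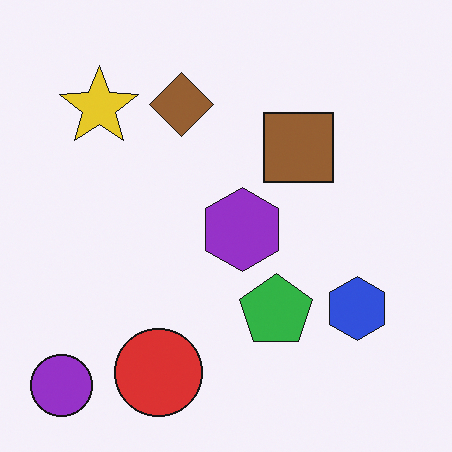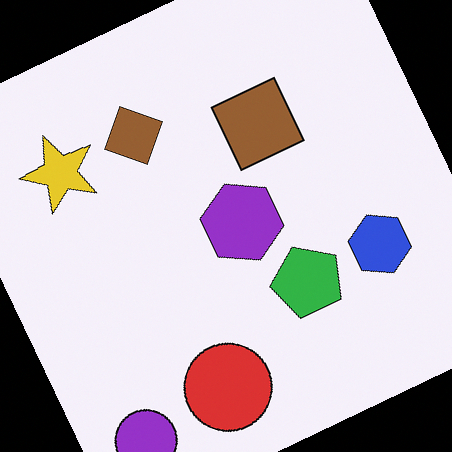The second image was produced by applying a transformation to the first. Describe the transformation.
Rotated counter-clockwise by a moderate amount.

Every shape is tilted by the same angle and the image corners show triangular fill wedges — a whole-image rotation by a non-right angle.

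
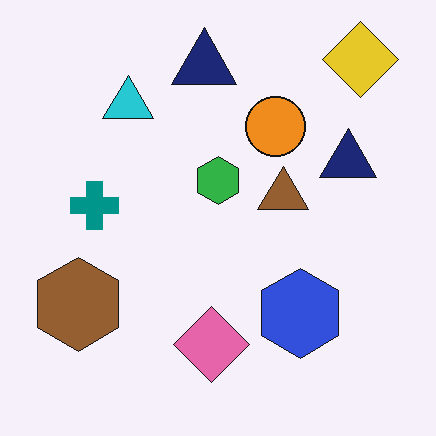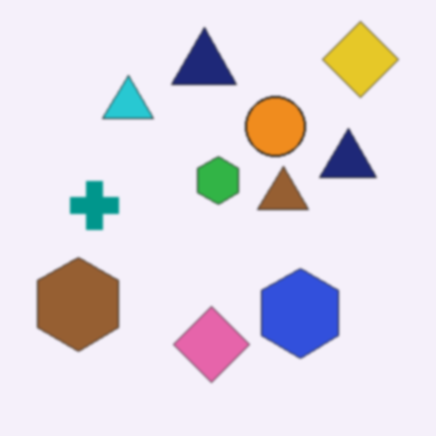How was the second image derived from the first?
It was given a subtle gaussian blur.

Shape edges and outlines are uniformly softened across the whole image.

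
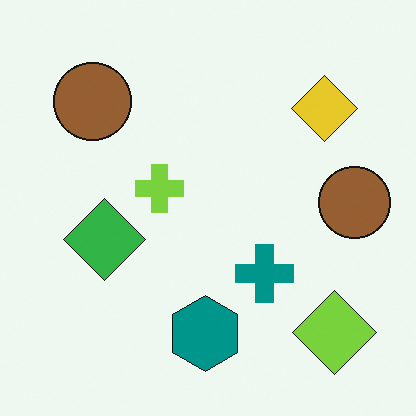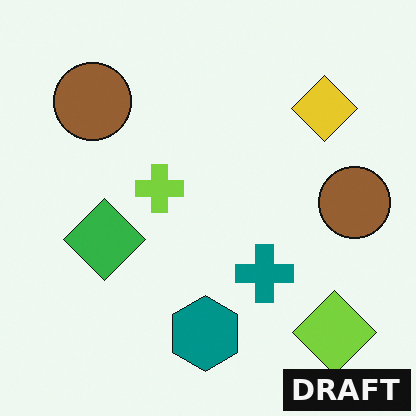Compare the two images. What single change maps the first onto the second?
Watermarked with the text "DRAFT" in the lower-right corner.

A dark label reading "DRAFT" appears in the lower-right corner.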